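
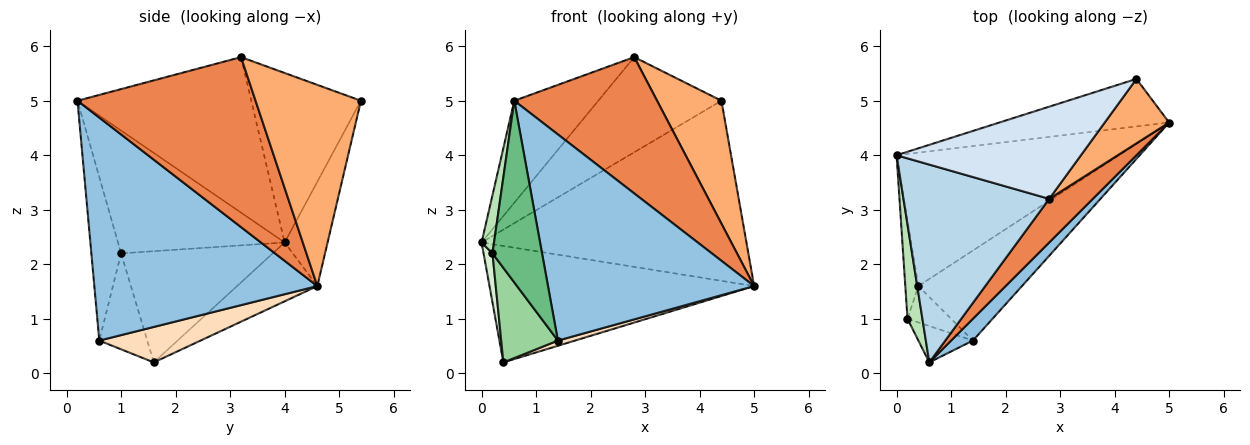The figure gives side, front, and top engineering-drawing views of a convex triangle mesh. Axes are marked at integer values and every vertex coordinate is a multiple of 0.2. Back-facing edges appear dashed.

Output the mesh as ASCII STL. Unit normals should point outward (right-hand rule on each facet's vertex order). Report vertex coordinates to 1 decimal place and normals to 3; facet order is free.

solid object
 facet normal -0.155 0.955 -0.252
  outer loop
   vertex 4.4 5.4 5.0
   vertex 5.0 4.6 1.6
   vertex 0.0 4.0 2.4
  endloop
 endfacet
 facet normal 0.732 -0.677 0.072
  outer loop
   vertex 1.4 0.6 0.6
   vertex 5.0 4.6 1.6
   vertex 0.6 0.2 5.0
  endloop
 endfacet
 facet normal -0.688 0.333 0.645
  outer loop
   vertex 2.8 3.2 5.8
   vertex 0.0 4.0 2.4
   vertex 0.6 0.2 5.0
  endloop
 endfacet
 facet normal -0.539 0.605 0.586
  outer loop
   vertex 2.8 3.2 5.8
   vertex 4.4 5.4 5.0
   vertex 0.0 4.0 2.4
  endloop
 endfacet
 facet normal 0.765 -0.613 0.196
  outer loop
   vertex 2.8 3.2 5.8
   vertex 0.6 0.2 5.0
   vertex 5.0 4.6 1.6
  endloop
 endfacet
 facet normal 0.823 -0.503 0.264
  outer loop
   vertex 2.8 3.2 5.8
   vertex 5.0 4.6 1.6
   vertex 4.4 5.4 5.0
  endloop
 endfacet
 facet normal -0.196 0.645 -0.739
  outer loop
   vertex 0.4 1.6 0.2
   vertex 0.0 4.0 2.4
   vertex 5.0 4.6 1.6
  endloop
 endfacet
 facet normal 0.323 -0.055 -0.945
  outer loop
   vertex 0.4 1.6 0.2
   vertex 5.0 4.6 1.6
   vertex 1.4 0.6 0.6
  endloop
 endfacet
 facet normal -0.507 -0.845 -0.169
  outer loop
   vertex 0.2 1.0 2.2
   vertex 1.4 0.6 0.6
   vertex 0.6 0.2 5.0
  endloop
 endfacet
 facet normal -0.620 -0.732 -0.282
  outer loop
   vertex 0.2 1.0 2.2
   vertex 0.4 1.6 0.2
   vertex 1.4 0.6 0.6
  endloop
 endfacet
 facet normal -0.990 -0.074 0.120
  outer loop
   vertex 0.2 1.0 2.2
   vertex 0.6 0.2 5.0
   vertex 0.0 4.0 2.4
  endloop
 endfacet
 facet normal -0.991 -0.058 -0.117
  outer loop
   vertex 0.2 1.0 2.2
   vertex 0.0 4.0 2.4
   vertex 0.4 1.6 0.2
  endloop
 endfacet
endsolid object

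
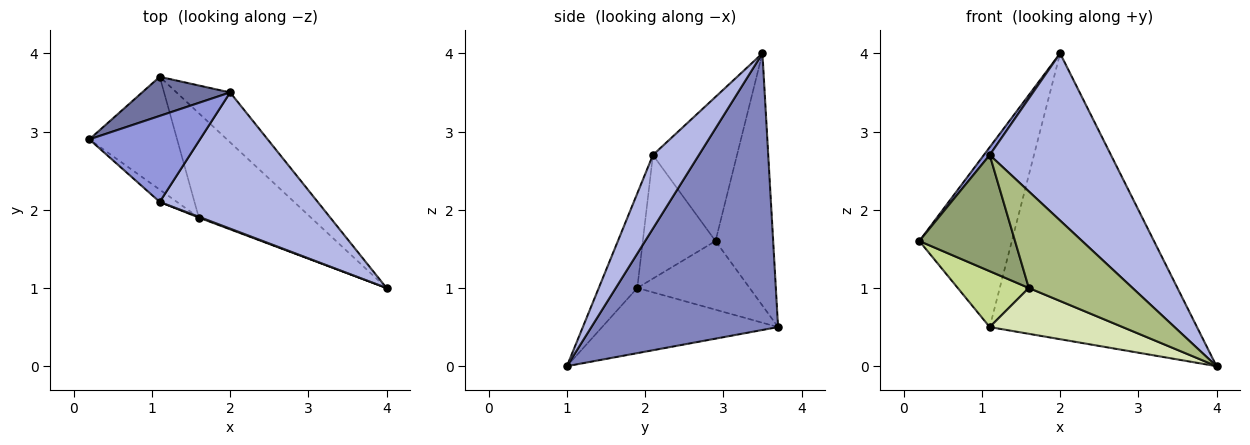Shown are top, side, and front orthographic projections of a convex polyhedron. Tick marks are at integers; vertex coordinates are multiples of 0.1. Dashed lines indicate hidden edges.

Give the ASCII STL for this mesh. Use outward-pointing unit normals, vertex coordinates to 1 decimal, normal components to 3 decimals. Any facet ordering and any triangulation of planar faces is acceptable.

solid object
 facet normal -0.520 0.835 0.181
  outer loop
   vertex 1.1 3.7 0.5
   vertex 0.2 2.9 1.6
   vertex 2.0 3.5 4.0
  endloop
 endfacet
 facet normal 0.664 0.737 -0.129
  outer loop
   vertex 1.1 3.7 0.5
   vertex 2.0 3.5 4.0
   vertex 4.0 1.0 0.0
  endloop
 endfacet
 facet normal -0.792 -0.055 0.608
  outer loop
   vertex 1.1 2.1 2.7
   vertex 2.0 3.5 4.0
   vertex 0.2 2.9 1.6
  endloop
 endfacet
 facet normal 0.282 -0.744 0.606
  outer loop
   vertex 1.1 2.1 2.7
   vertex 4.0 1.0 0.0
   vertex 2.0 3.5 4.0
  endloop
 endfacet
 facet normal -0.603 -0.794 -0.084
  outer loop
   vertex 1.6 1.9 1.0
   vertex 1.1 2.1 2.7
   vertex 0.2 2.9 1.6
  endloop
 endfacet
 facet normal -0.348 -0.937 0.008
  outer loop
   vertex 1.6 1.9 1.0
   vertex 4.0 1.0 0.0
   vertex 1.1 2.1 2.7
  endloop
 endfacet
 facet normal -0.574 -0.363 -0.734
  outer loop
   vertex 1.6 1.9 1.0
   vertex 0.2 2.9 1.6
   vertex 1.1 3.7 0.5
  endloop
 endfacet
 facet normal -0.470 -0.355 -0.808
  outer loop
   vertex 1.6 1.9 1.0
   vertex 1.1 3.7 0.5
   vertex 4.0 1.0 0.0
  endloop
 endfacet
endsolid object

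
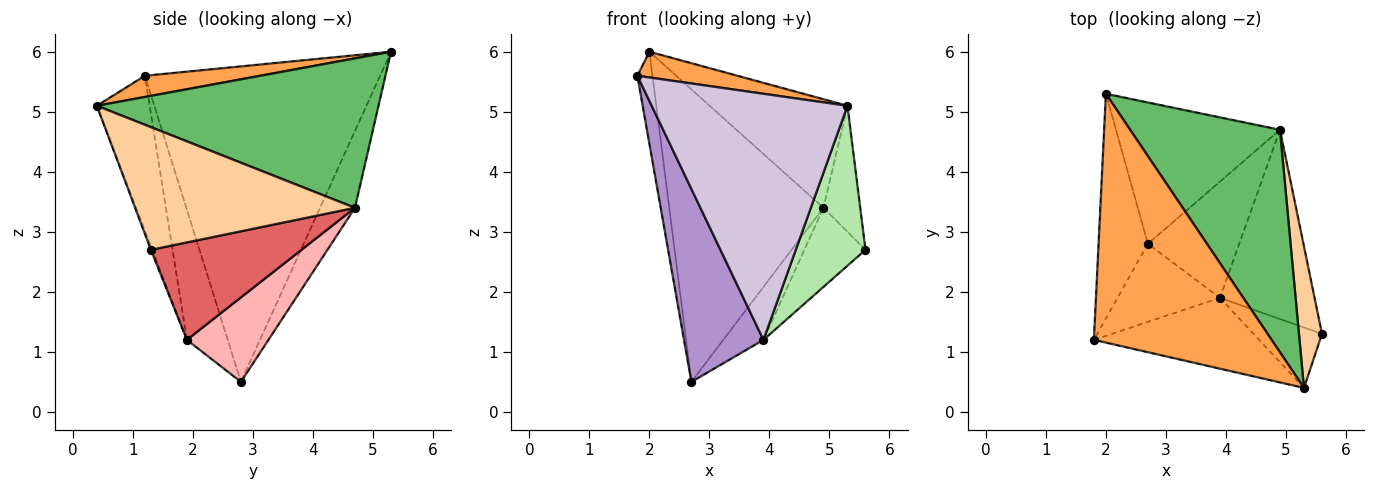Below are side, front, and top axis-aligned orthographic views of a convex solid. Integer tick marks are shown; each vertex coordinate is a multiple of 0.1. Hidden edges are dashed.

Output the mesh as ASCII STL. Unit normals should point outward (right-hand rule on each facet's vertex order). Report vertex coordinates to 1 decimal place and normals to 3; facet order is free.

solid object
 facet normal -0.986 0.063 -0.154
  outer loop
   vertex 2.7 2.8 0.5
   vertex 1.8 1.2 5.6
   vertex 2.0 5.3 6.0
  endloop
 endfacet
 facet normal -0.200 0.882 -0.426
  outer loop
   vertex 4.9 4.7 3.4
   vertex 2.7 2.8 0.5
   vertex 2.0 5.3 6.0
  endloop
 endfacet
 facet normal 0.118 -0.102 0.988
  outer loop
   vertex 5.3 0.4 5.1
   vertex 2.0 5.3 6.0
   vertex 1.8 1.2 5.6
  endloop
 endfacet
 facet normal 0.970 0.162 0.182
  outer loop
   vertex 5.3 0.4 5.1
   vertex 5.6 1.3 2.7
   vertex 4.9 4.7 3.4
  endloop
 endfacet
 facet normal 0.668 0.327 0.669
  outer loop
   vertex 5.3 0.4 5.1
   vertex 4.9 4.7 3.4
   vertex 2.0 5.3 6.0
  endloop
 endfacet
 facet normal -0.019 -0.935 -0.353
  outer loop
   vertex 3.9 1.9 1.2
   vertex 5.6 1.3 2.7
   vertex 5.3 0.4 5.1
  endloop
 endfacet
 facet normal 0.689 0.280 -0.669
  outer loop
   vertex 3.9 1.9 1.2
   vertex 4.9 4.7 3.4
   vertex 5.6 1.3 2.7
  endloop
 endfacet
 facet normal 0.644 0.317 -0.696
  outer loop
   vertex 3.9 1.9 1.2
   vertex 2.7 2.8 0.5
   vertex 4.9 4.7 3.4
  endloop
 endfacet
 facet normal -0.430 -0.837 -0.338
  outer loop
   vertex 3.9 1.9 1.2
   vertex 1.8 1.2 5.6
   vertex 2.7 2.8 0.5
  endloop
 endfacet
 facet normal -0.251 -0.930 -0.268
  outer loop
   vertex 3.9 1.9 1.2
   vertex 5.3 0.4 5.1
   vertex 1.8 1.2 5.6
  endloop
 endfacet
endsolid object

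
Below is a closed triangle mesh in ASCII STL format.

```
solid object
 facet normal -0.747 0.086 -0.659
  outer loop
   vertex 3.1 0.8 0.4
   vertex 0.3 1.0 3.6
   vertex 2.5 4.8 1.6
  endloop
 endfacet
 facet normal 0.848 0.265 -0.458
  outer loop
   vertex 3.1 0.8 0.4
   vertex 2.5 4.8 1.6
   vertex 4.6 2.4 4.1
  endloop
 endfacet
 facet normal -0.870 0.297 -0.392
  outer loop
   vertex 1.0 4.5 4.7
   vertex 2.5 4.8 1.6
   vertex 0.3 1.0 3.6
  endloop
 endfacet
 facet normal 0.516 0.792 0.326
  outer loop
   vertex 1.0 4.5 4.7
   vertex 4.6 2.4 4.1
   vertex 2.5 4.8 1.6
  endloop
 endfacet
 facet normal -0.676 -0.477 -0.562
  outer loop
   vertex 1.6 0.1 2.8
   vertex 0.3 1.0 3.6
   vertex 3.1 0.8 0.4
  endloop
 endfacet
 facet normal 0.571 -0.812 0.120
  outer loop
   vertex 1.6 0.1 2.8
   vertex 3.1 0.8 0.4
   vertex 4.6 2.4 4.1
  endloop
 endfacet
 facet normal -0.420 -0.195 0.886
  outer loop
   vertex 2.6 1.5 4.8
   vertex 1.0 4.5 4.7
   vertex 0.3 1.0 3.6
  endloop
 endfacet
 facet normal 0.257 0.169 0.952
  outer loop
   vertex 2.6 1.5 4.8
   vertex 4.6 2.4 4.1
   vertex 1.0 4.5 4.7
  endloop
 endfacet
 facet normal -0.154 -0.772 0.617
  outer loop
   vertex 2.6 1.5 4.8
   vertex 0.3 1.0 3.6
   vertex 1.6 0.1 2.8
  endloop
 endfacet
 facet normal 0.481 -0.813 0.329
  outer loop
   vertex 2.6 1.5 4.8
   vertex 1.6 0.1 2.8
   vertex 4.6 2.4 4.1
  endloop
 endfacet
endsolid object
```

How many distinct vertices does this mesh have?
7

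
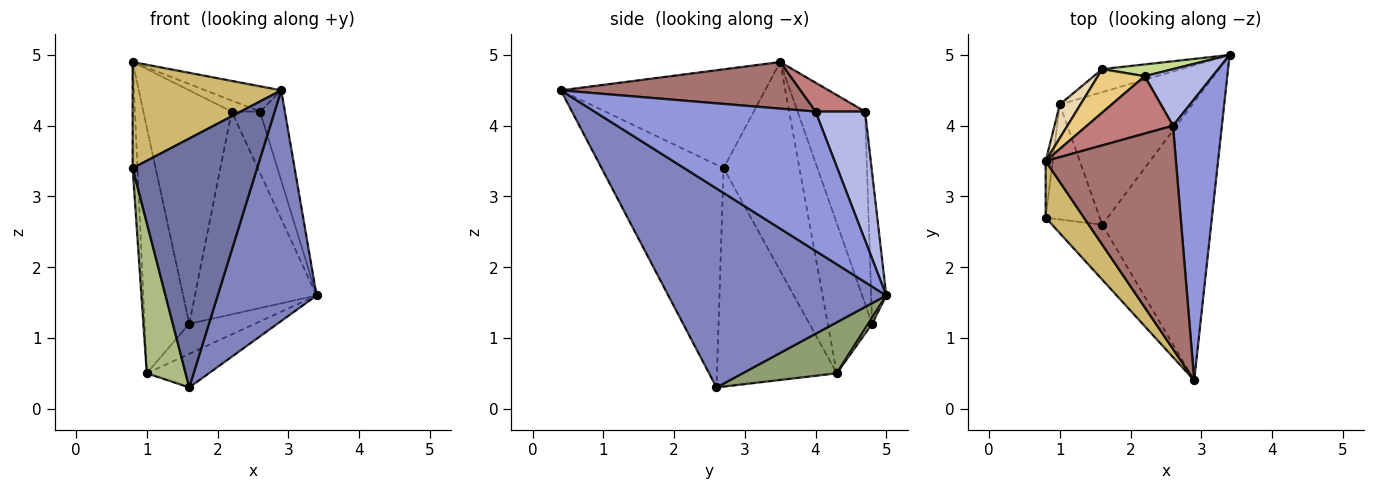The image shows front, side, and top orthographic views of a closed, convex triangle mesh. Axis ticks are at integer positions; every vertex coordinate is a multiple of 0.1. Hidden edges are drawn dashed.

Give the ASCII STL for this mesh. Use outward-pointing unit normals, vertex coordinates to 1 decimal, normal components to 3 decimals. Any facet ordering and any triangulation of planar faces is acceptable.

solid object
 facet normal -0.691 -0.706 -0.156
  outer loop
   vertex 1.6 2.6 0.3
   vertex 2.9 0.4 4.5
   vertex 0.8 2.7 3.4
  endloop
 endfacet
 facet normal 0.815 -0.370 -0.446
  outer loop
   vertex 1.6 2.6 0.3
   vertex 3.4 5.0 1.6
   vertex 2.9 0.4 4.5
  endloop
 endfacet
 facet normal 0.938 0.106 0.329
  outer loop
   vertex 2.6 4.0 4.2
   vertex 2.9 0.4 4.5
   vertex 3.4 5.0 1.6
  endloop
 endfacet
 facet normal 0.789 0.451 0.416
  outer loop
   vertex 2.6 4.0 4.2
   vertex 3.4 5.0 1.6
   vertex 2.2 4.7 4.2
  endloop
 endfacet
 facet normal 0.349 0.230 -0.908
  outer loop
   vertex 1.0 4.3 0.5
   vertex 3.4 5.0 1.6
   vertex 1.6 2.6 0.3
  endloop
 endfacet
 facet normal -0.926 -0.300 -0.229
  outer loop
   vertex 1.0 4.3 0.5
   vertex 1.6 2.6 0.3
   vertex 0.8 2.7 3.4
  endloop
 endfacet
 facet normal -0.123 0.991 0.058
  outer loop
   vertex 1.6 4.8 1.2
   vertex 2.2 4.7 4.2
   vertex 3.4 5.0 1.6
  endloop
 endfacet
 facet normal 0.047 0.793 -0.607
  outer loop
   vertex 1.6 4.8 1.2
   vertex 3.4 5.0 1.6
   vertex 1.0 4.3 0.5
  endloop
 endfacet
 facet normal -0.997 0.063 -0.034
  outer loop
   vertex 0.8 3.5 4.9
   vertex 1.0 4.3 0.5
   vertex 0.8 2.7 3.4
  endloop
 endfacet
 facet normal -0.772 -0.561 0.299
  outer loop
   vertex 0.8 3.5 4.9
   vertex 0.8 2.7 3.4
   vertex 2.9 0.4 4.5
  endloop
 endfacet
 facet normal -0.601 0.786 0.146
  outer loop
   vertex 0.8 3.5 4.9
   vertex 2.2 4.7 4.2
   vertex 1.6 4.8 1.2
  endloop
 endfacet
 facet normal -0.701 0.706 0.097
  outer loop
   vertex 0.8 3.5 4.9
   vertex 1.6 4.8 1.2
   vertex 1.0 4.3 0.5
  endloop
 endfacet
 facet normal 0.335 0.106 0.936
  outer loop
   vertex 0.8 3.5 4.9
   vertex 2.9 0.4 4.5
   vertex 2.6 4.0 4.2
  endloop
 endfacet
 facet normal 0.313 0.179 0.933
  outer loop
   vertex 0.8 3.5 4.9
   vertex 2.6 4.0 4.2
   vertex 2.2 4.7 4.2
  endloop
 endfacet
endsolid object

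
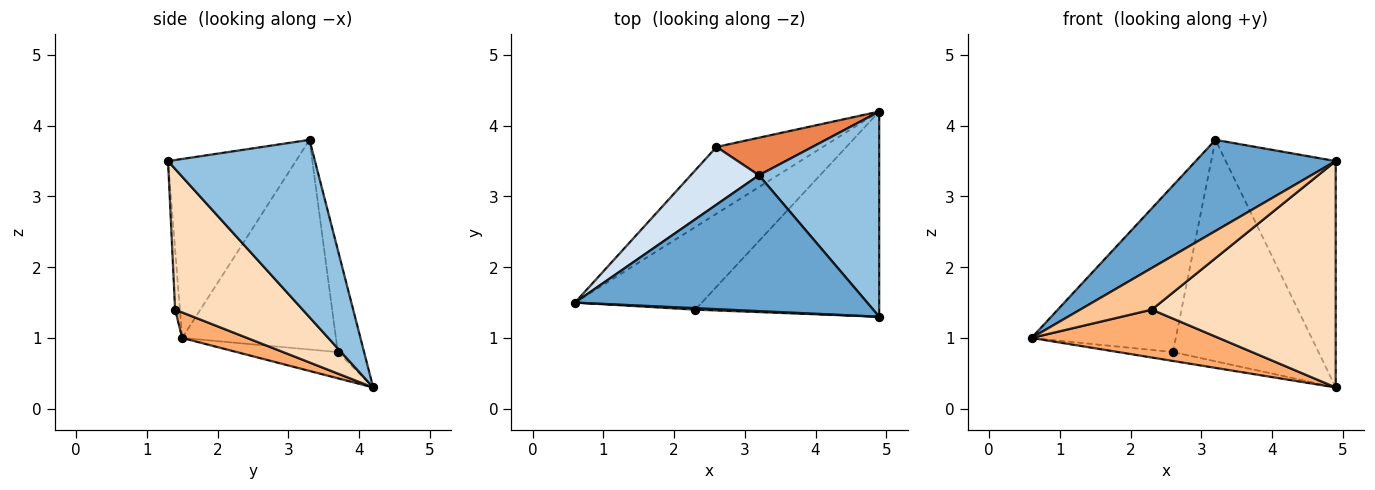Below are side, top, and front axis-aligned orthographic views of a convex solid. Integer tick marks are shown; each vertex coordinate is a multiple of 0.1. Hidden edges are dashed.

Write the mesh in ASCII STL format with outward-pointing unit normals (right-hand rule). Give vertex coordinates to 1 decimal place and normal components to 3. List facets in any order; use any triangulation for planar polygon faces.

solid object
 facet normal -0.453 -0.496 0.740
  outer loop
   vertex 3.2 3.3 3.8
   vertex 0.6 1.5 1.0
   vertex 4.9 1.3 3.5
  endloop
 endfacet
 facet normal 0.704 0.527 0.477
  outer loop
   vertex 3.2 3.3 3.8
   vertex 4.9 1.3 3.5
   vertex 4.9 4.2 0.3
  endloop
 endfacet
 facet normal -0.237 0.128 -0.963
  outer loop
   vertex 2.6 3.7 0.8
   vertex 4.9 4.2 0.3
   vertex 0.6 1.5 1.0
  endloop
 endfacet
 facet normal -0.709 0.666 0.231
  outer loop
   vertex 2.6 3.7 0.8
   vertex 0.6 1.5 1.0
   vertex 3.2 3.3 3.8
  endloop
 endfacet
 facet normal -0.175 0.971 0.164
  outer loop
   vertex 2.6 3.7 0.8
   vertex 3.2 3.3 3.8
   vertex 4.9 4.2 0.3
  endloop
 endfacet
 facet normal 0.171 -0.494 -0.852
  outer loop
   vertex 2.3 1.4 1.4
   vertex 0.6 1.5 1.0
   vertex 4.9 4.2 0.3
  endloop
 endfacet
 facet normal -0.067 -0.997 0.035
  outer loop
   vertex 2.3 1.4 1.4
   vertex 4.9 1.3 3.5
   vertex 0.6 1.5 1.0
  endloop
 endfacet
 facet normal 0.457 -0.659 -0.597
  outer loop
   vertex 2.3 1.4 1.4
   vertex 4.9 4.2 0.3
   vertex 4.9 1.3 3.5
  endloop
 endfacet
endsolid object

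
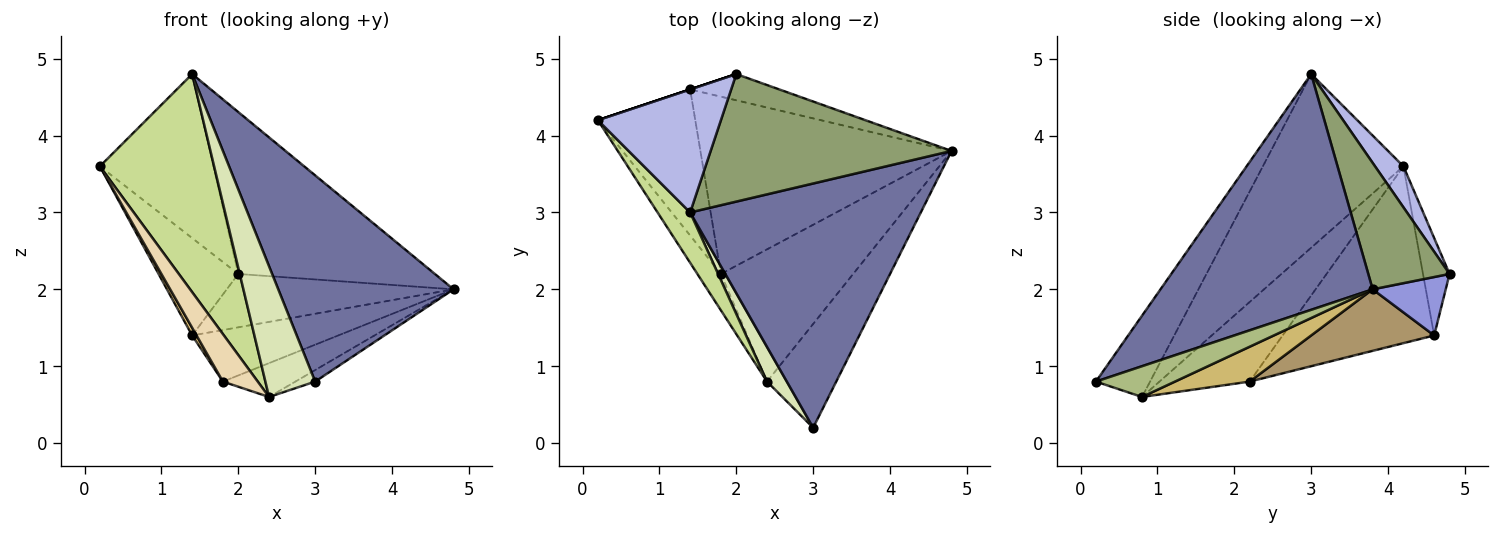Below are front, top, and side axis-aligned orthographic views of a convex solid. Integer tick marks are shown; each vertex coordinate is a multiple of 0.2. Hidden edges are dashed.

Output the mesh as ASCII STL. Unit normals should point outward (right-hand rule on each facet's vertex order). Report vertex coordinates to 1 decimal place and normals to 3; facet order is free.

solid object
 facet normal 0.616 -0.508 0.602
  outer loop
   vertex 1.4 3.0 4.8
   vertex 3.0 0.2 0.8
   vertex 4.8 3.8 2.0
  endloop
 endfacet
 facet normal -0.316 0.949 0.000
  outer loop
   vertex 2.0 4.8 2.2
   vertex 1.4 4.6 1.4
   vertex 0.2 4.2 3.6
  endloop
 endfacet
 facet normal 0.278 0.862 -0.424
  outer loop
   vertex 2.0 4.8 2.2
   vertex 4.8 3.8 2.0
   vertex 1.4 4.6 1.4
  endloop
 endfacet
 facet normal 0.196 0.784 0.588
  outer loop
   vertex 2.0 4.8 2.2
   vertex 0.2 4.2 3.6
   vertex 1.4 3.0 4.8
  endloop
 endfacet
 facet normal 0.309 0.747 0.589
  outer loop
   vertex 2.0 4.8 2.2
   vertex 1.4 3.0 4.8
   vertex 4.8 3.8 2.0
  endloop
 endfacet
 facet normal 0.404 0.101 -0.909
  outer loop
   vertex 2.4 0.8 0.6
   vertex 4.8 3.8 2.0
   vertex 3.0 0.2 0.8
  endloop
 endfacet
 facet normal -0.768 -0.624 0.144
  outer loop
   vertex 2.4 0.8 0.6
   vertex 1.4 3.0 4.8
   vertex 0.2 4.2 3.6
  endloop
 endfacet
 facet normal -0.725 -0.666 0.176
  outer loop
   vertex 2.4 0.8 0.6
   vertex 3.0 0.2 0.8
   vertex 1.4 3.0 4.8
  endloop
 endfacet
 facet normal 0.229 0.272 -0.935
  outer loop
   vertex 1.8 2.2 0.8
   vertex 1.4 4.6 1.4
   vertex 4.8 3.8 2.0
  endloop
 endfacet
 facet normal 0.247 0.240 -0.939
  outer loop
   vertex 1.8 2.2 0.8
   vertex 4.8 3.8 2.0
   vertex 2.4 0.8 0.6
  endloop
 endfacet
 facet normal -0.876 -0.025 -0.482
  outer loop
   vertex 1.8 2.2 0.8
   vertex 0.2 4.2 3.6
   vertex 1.4 4.6 1.4
  endloop
 endfacet
 facet normal -0.899 -0.347 -0.266
  outer loop
   vertex 1.8 2.2 0.8
   vertex 2.4 0.8 0.6
   vertex 0.2 4.2 3.6
  endloop
 endfacet
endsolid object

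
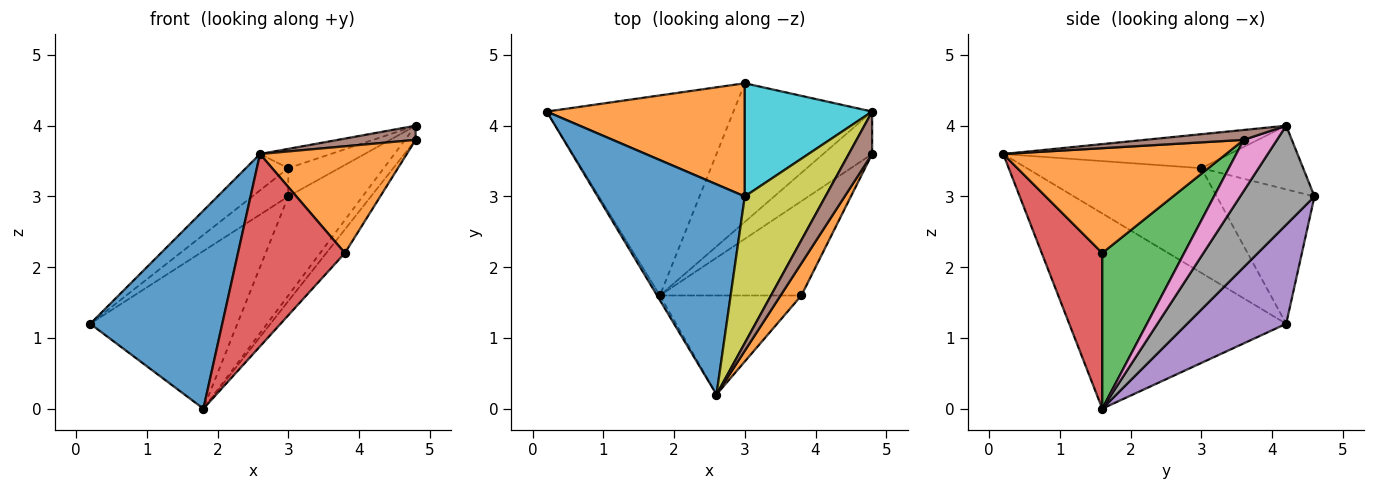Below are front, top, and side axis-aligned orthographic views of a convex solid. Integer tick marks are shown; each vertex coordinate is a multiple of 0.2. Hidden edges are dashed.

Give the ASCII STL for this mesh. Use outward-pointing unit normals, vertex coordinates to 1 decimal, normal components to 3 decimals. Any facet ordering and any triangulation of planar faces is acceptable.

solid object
 facet normal -0.854 -0.520 -0.012
  outer loop
   vertex 1.8 1.6 0.0
   vertex 2.6 0.2 3.6
   vertex 0.2 4.2 1.2
  endloop
 endfacet
 facet normal 0.824 -0.543 0.163
  outer loop
   vertex 3.8 1.6 2.2
   vertex 4.8 3.6 3.8
   vertex 2.6 0.2 3.6
  endloop
 endfacet
 facet normal 0.730 0.166 -0.663
  outer loop
   vertex 3.8 1.6 2.2
   vertex 1.8 1.6 0.0
   vertex 4.8 3.6 3.8
  endloop
 endfacet
 facet normal 0.450 -0.794 -0.409
  outer loop
   vertex 3.8 1.6 2.2
   vertex 2.6 0.2 3.6
   vertex 1.8 1.6 0.0
  endloop
 endfacet
 facet normal 0.385 0.571 -0.725
  outer loop
   vertex 3.0 4.6 3.0
   vertex 1.8 1.6 0.0
   vertex 0.2 4.2 1.2
  endloop
 endfacet
 facet normal 0.373 -0.293 0.880
  outer loop
   vertex 4.8 4.2 4.0
   vertex 2.6 0.2 3.6
   vertex 4.8 3.6 3.8
  endloop
 endfacet
 facet normal 0.704 0.225 -0.674
  outer loop
   vertex 4.8 4.2 4.0
   vertex 4.8 3.6 3.8
   vertex 1.8 1.6 0.0
  endloop
 endfacet
 facet normal 0.503 0.503 -0.704
  outer loop
   vertex 4.8 4.2 4.0
   vertex 1.8 1.6 0.0
   vertex 3.0 4.6 3.0
  endloop
 endfacet
 facet normal -0.385 0.120 0.915
  outer loop
   vertex 3.0 3.0 3.4
   vertex 2.6 0.2 3.6
   vertex 4.8 4.2 4.0
  endloop
 endfacet
 facet normal -0.436 0.218 0.873
  outer loop
   vertex 3.0 3.0 3.4
   vertex 4.8 4.2 4.0
   vertex 3.0 4.6 3.0
  endloop
 endfacet
 facet normal -0.574 0.140 0.807
  outer loop
   vertex 3.0 3.0 3.4
   vertex 0.2 4.2 1.2
   vertex 2.6 0.2 3.6
  endloop
 endfacet
 facet normal -0.550 0.203 0.810
  outer loop
   vertex 3.0 3.0 3.4
   vertex 3.0 4.6 3.0
   vertex 0.2 4.2 1.2
  endloop
 endfacet
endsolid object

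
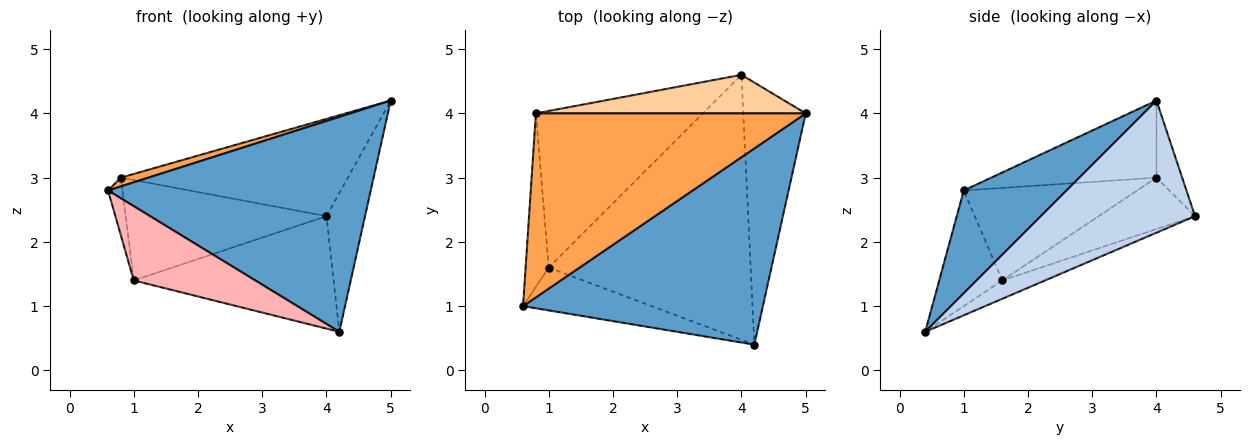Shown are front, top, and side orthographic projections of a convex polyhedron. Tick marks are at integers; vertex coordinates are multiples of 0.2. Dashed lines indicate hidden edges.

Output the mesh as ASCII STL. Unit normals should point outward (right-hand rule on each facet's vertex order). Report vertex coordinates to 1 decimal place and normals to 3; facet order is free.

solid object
 facet normal 0.278 -0.709 0.648
  outer loop
   vertex 4.2 0.4 0.6
   vertex 5.0 4.0 4.2
   vertex 0.6 1.0 2.8
  endloop
 endfacet
 facet normal 0.882 0.220 -0.416
  outer loop
   vertex 4.0 4.6 2.4
   vertex 5.0 4.0 4.2
   vertex 4.2 0.4 0.6
  endloop
 endfacet
 facet normal -0.274 -0.046 0.961
  outer loop
   vertex 0.8 4.0 3.0
   vertex 0.6 1.0 2.8
   vertex 5.0 4.0 4.2
  endloop
 endfacet
 facet normal -0.105 0.925 0.366
  outer loop
   vertex 0.8 4.0 3.0
   vertex 5.0 4.0 4.2
   vertex 4.0 4.6 2.4
  endloop
 endfacet
 facet normal -0.251 0.522 -0.815
  outer loop
   vertex 1.0 1.6 1.4
   vertex 0.8 4.0 3.0
   vertex 4.0 4.6 2.4
  endloop
 endfacet
 facet normal -0.083 0.389 -0.917
  outer loop
   vertex 1.0 1.6 1.4
   vertex 4.0 4.6 2.4
   vertex 4.2 0.4 0.6
  endloop
 endfacet
 facet normal -0.967 0.081 -0.242
  outer loop
   vertex 1.0 1.6 1.4
   vertex 0.6 1.0 2.8
   vertex 0.8 4.0 3.0
  endloop
 endfacet
 facet normal -0.410 -0.790 -0.456
  outer loop
   vertex 1.0 1.6 1.4
   vertex 4.2 0.4 0.6
   vertex 0.6 1.0 2.8
  endloop
 endfacet
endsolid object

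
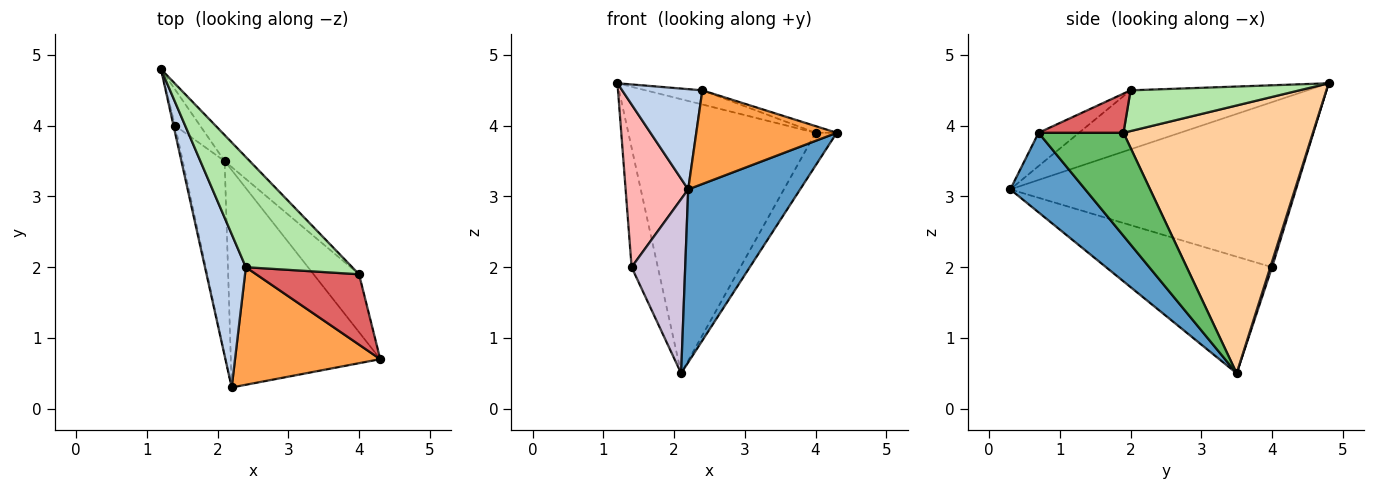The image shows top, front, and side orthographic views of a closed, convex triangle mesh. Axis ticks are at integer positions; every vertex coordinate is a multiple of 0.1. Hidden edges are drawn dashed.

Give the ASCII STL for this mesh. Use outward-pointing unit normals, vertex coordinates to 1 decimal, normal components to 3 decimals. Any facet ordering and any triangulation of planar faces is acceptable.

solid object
 facet normal 0.385 -0.575 -0.722
  outer loop
   vertex 2.1 3.5 0.5
   vertex 4.3 0.7 3.9
   vertex 2.2 0.3 3.1
  endloop
 endfacet
 facet normal -0.770 -0.349 0.534
  outer loop
   vertex 2.4 2.0 4.5
   vertex 1.2 4.8 4.6
   vertex 2.2 0.3 3.1
  endloop
 endfacet
 facet normal -0.176 -0.613 0.770
  outer loop
   vertex 2.4 2.0 4.5
   vertex 2.2 0.3 3.1
   vertex 4.3 0.7 3.9
  endloop
 endfacet
 facet normal 0.710 0.701 -0.067
  outer loop
   vertex 4.0 1.9 3.9
   vertex 2.1 3.5 0.5
   vertex 1.2 4.8 4.6
  endloop
 endfacet
 facet normal 0.892 0.223 -0.393
  outer loop
   vertex 4.0 1.9 3.9
   vertex 4.3 0.7 3.9
   vertex 2.1 3.5 0.5
  endloop
 endfacet
 facet normal 0.355 0.119 0.927
  outer loop
   vertex 4.0 1.9 3.9
   vertex 1.2 4.8 4.6
   vertex 2.4 2.0 4.5
  endloop
 endfacet
 facet normal 0.355 0.089 0.931
  outer loop
   vertex 4.0 1.9 3.9
   vertex 2.4 2.0 4.5
   vertex 4.3 0.7 3.9
  endloop
 endfacet
 facet normal -0.977 -0.214 -0.009
  outer loop
   vertex 1.4 4.0 2.0
   vertex 2.2 0.3 3.1
   vertex 1.2 4.8 4.6
  endloop
 endfacet
 facet normal 0.063 0.955 -0.289
  outer loop
   vertex 1.4 4.0 2.0
   vertex 1.2 4.8 4.6
   vertex 2.1 3.5 0.5
  endloop
 endfacet
 facet normal -0.901 -0.291 -0.323
  outer loop
   vertex 1.4 4.0 2.0
   vertex 2.1 3.5 0.5
   vertex 2.2 0.3 3.1
  endloop
 endfacet
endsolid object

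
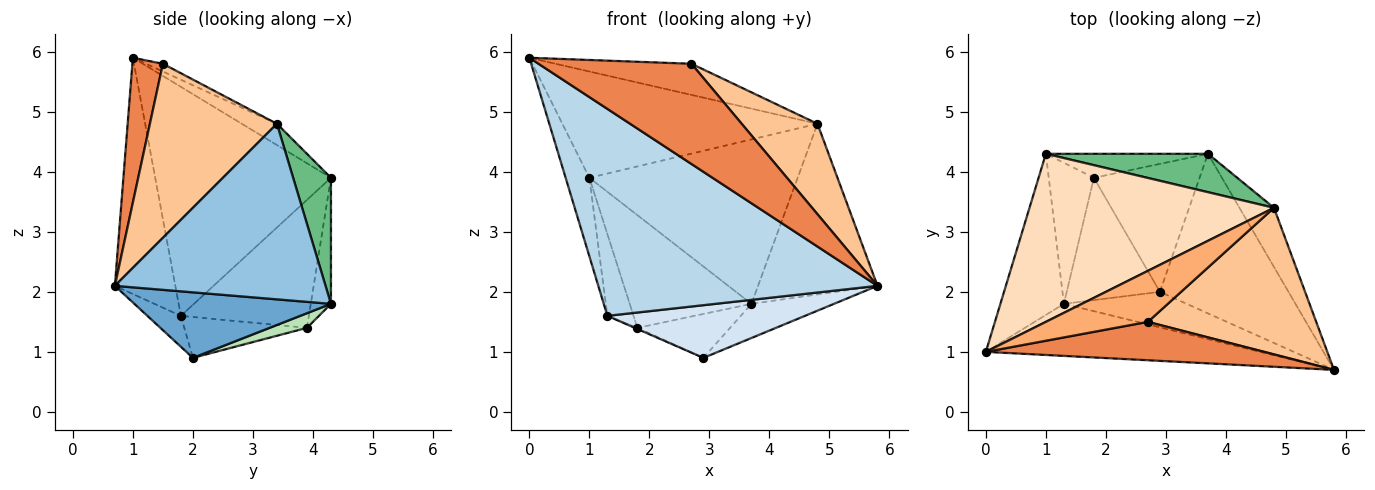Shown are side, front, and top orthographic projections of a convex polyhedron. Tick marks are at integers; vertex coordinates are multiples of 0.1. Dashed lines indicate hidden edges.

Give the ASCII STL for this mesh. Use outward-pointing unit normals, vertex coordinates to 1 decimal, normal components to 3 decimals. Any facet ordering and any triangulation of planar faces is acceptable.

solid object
 facet normal 0.446 0.187 -0.875
  outer loop
   vertex 2.9 2.0 0.9
   vertex 3.7 4.3 1.8
   vertex 5.8 0.7 2.1
  endloop
 endfacet
 facet normal 0.857 0.486 -0.169
  outer loop
   vertex 4.8 3.4 4.8
   vertex 5.8 0.7 2.1
   vertex 3.7 4.3 1.8
  endloop
 endfacet
 facet normal -0.205 -0.949 -0.239
  outer loop
   vertex 1.3 1.8 1.6
   vertex 5.8 0.7 2.1
   vertex 0.0 1.0 5.9
  endloop
 endfacet
 facet normal -0.139 -0.821 -0.553
  outer loop
   vertex 1.3 1.8 1.6
   vertex 2.9 2.0 0.9
   vertex 5.8 0.7 2.1
  endloop
 endfacet
 facet normal 0.183 -0.918 0.352
  outer loop
   vertex 2.7 1.5 5.8
   vertex 0.0 1.0 5.9
   vertex 5.8 0.7 2.1
  endloop
 endfacet
 facet normal -0.065 0.520 0.852
  outer loop
   vertex 2.7 1.5 5.8
   vertex 4.8 3.4 4.8
   vertex 0.0 1.0 5.9
  endloop
 endfacet
 facet normal 0.661 -0.394 0.639
  outer loop
   vertex 2.7 1.5 5.8
   vertex 5.8 0.7 2.1
   vertex 4.8 3.4 4.8
  endloop
 endfacet
 facet normal -0.073 0.533 0.843
  outer loop
   vertex 1.0 4.3 3.9
   vertex 0.0 1.0 5.9
   vertex 4.8 3.4 4.8
  endloop
 endfacet
 facet normal 0.174 0.959 0.224
  outer loop
   vertex 1.0 4.3 3.9
   vertex 4.8 3.4 4.8
   vertex 3.7 4.3 1.8
  endloop
 endfacet
 facet normal -0.956 0.129 -0.265
  outer loop
   vertex 1.0 4.3 3.9
   vertex 1.3 1.8 1.6
   vertex 0.0 1.0 5.9
  endloop
 endfacet
 facet normal 0.130 0.322 -0.938
  outer loop
   vertex 1.8 3.9 1.4
   vertex 3.7 4.3 1.8
   vertex 2.9 2.0 0.9
  endloop
 endfacet
 facet normal -0.402 0.008 -0.916
  outer loop
   vertex 1.8 3.9 1.4
   vertex 2.9 2.0 0.9
   vertex 1.3 1.8 1.6
  endloop
 endfacet
 facet normal -0.160 0.965 -0.206
  outer loop
   vertex 1.8 3.9 1.4
   vertex 1.0 4.3 3.9
   vertex 3.7 4.3 1.8
  endloop
 endfacet
 facet normal -0.926 0.189 -0.327
  outer loop
   vertex 1.8 3.9 1.4
   vertex 1.3 1.8 1.6
   vertex 1.0 4.3 3.9
  endloop
 endfacet
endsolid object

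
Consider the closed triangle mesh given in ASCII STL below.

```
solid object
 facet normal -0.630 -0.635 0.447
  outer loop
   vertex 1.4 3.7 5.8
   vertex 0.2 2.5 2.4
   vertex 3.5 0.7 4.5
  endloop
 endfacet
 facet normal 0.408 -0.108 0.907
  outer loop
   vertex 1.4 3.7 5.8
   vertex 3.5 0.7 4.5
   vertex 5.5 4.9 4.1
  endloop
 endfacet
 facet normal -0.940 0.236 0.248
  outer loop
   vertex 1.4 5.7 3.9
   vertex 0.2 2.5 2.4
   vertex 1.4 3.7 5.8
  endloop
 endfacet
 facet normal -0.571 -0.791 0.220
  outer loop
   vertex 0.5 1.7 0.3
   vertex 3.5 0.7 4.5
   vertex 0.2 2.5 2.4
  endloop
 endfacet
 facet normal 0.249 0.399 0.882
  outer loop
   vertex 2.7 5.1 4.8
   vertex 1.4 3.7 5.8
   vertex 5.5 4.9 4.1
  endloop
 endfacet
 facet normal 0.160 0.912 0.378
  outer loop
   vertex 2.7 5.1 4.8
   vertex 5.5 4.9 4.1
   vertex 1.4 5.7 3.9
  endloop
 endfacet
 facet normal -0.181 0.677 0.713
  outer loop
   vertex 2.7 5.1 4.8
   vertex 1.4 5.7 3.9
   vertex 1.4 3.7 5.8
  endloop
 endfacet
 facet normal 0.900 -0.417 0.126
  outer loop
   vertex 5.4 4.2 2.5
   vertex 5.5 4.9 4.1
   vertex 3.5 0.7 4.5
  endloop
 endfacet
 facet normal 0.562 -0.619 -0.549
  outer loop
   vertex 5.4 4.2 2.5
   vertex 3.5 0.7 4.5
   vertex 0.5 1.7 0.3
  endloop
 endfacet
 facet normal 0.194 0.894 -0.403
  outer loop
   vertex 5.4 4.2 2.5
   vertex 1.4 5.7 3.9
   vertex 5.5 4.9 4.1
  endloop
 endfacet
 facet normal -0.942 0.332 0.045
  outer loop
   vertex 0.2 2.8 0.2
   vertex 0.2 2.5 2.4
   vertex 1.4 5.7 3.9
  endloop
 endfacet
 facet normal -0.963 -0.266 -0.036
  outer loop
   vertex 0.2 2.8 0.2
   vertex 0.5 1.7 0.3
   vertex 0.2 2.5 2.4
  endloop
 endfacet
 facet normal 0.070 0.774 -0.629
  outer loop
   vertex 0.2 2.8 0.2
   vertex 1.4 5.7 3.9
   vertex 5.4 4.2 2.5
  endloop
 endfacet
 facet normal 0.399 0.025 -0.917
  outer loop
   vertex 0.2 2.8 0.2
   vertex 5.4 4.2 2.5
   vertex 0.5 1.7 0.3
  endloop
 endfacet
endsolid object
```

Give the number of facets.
14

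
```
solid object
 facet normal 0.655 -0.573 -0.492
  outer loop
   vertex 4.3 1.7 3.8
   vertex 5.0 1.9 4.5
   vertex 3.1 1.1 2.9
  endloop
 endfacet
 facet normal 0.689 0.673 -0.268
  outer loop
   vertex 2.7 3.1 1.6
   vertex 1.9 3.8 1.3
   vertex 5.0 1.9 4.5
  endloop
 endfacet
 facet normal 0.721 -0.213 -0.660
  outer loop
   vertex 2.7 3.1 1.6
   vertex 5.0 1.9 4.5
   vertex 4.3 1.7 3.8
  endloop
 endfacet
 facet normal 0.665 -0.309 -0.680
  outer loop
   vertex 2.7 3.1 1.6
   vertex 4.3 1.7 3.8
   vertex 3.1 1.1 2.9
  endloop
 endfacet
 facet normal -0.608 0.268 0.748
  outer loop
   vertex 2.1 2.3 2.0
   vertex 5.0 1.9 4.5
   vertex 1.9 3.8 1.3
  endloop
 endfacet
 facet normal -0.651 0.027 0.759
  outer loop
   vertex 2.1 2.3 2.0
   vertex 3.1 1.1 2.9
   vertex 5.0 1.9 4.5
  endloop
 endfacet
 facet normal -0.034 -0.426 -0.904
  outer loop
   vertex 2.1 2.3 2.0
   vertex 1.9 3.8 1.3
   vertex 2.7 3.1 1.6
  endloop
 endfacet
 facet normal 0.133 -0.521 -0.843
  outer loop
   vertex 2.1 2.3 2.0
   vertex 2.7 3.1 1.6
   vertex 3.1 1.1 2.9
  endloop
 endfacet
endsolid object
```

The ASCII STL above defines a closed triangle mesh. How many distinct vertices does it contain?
6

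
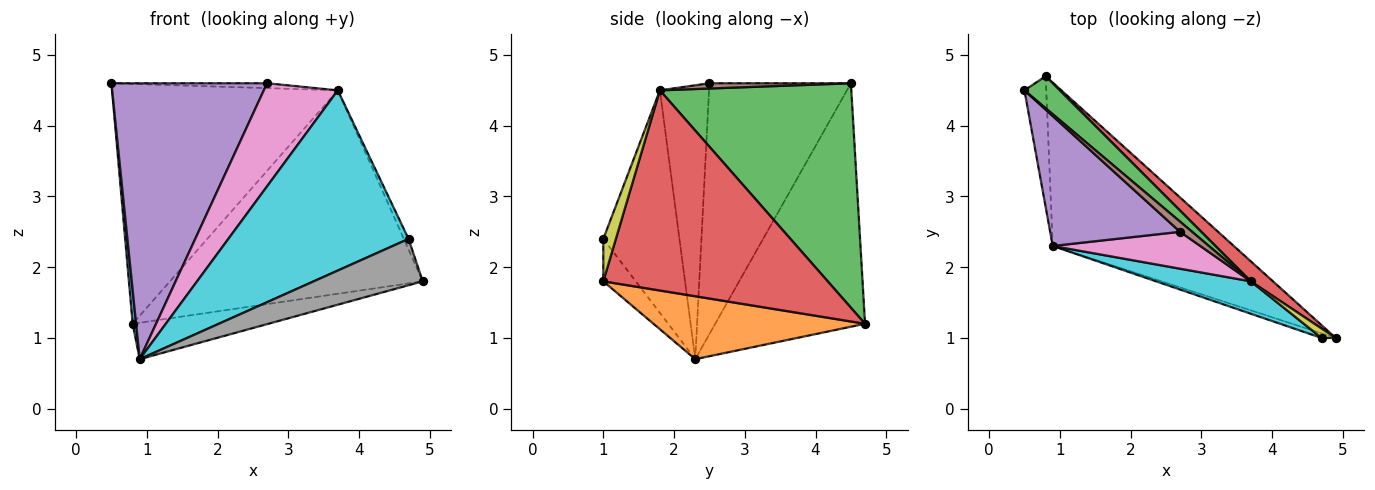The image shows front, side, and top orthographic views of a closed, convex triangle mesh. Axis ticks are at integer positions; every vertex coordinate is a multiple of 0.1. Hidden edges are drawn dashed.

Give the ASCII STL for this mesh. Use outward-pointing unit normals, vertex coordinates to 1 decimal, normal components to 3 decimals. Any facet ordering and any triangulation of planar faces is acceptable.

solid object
 facet normal -0.996 -0.023 -0.089
  outer loop
   vertex 0.8 4.7 1.2
   vertex 0.9 2.3 0.7
   vertex 0.5 4.5 4.6
  endloop
 endfacet
 facet normal 0.321 0.206 -0.924
  outer loop
   vertex 0.8 4.7 1.2
   vertex 4.9 1.0 1.8
   vertex 0.9 2.3 0.7
  endloop
 endfacet
 facet normal 0.643 0.759 0.101
  outer loop
   vertex 3.7 1.8 4.5
   vertex 0.8 4.7 1.2
   vertex 0.5 4.5 4.6
  endloop
 endfacet
 facet normal 0.662 0.746 0.073
  outer loop
   vertex 3.7 1.8 4.5
   vertex 4.9 1.0 1.8
   vertex 0.8 4.7 1.2
  endloop
 endfacet
 facet normal -0.635 -0.699 0.329
  outer loop
   vertex 2.7 2.5 4.6
   vertex 0.5 4.5 4.6
   vertex 0.9 2.3 0.7
  endloop
 endfacet
 facet normal 0.365 0.402 0.840
  outer loop
   vertex 2.7 2.5 4.6
   vertex 3.7 1.8 4.5
   vertex 0.5 4.5 4.6
  endloop
 endfacet
 facet normal -0.530 -0.798 0.286
  outer loop
   vertex 2.7 2.5 4.6
   vertex 0.9 2.3 0.7
   vertex 3.7 1.8 4.5
  endloop
 endfacet
 facet normal -0.284 -0.954 -0.095
  outer loop
   vertex 4.7 1.0 2.4
   vertex 0.9 2.3 0.7
   vertex 4.9 1.0 1.8
  endloop
 endfacet
 facet normal 0.894 0.335 0.298
  outer loop
   vertex 4.7 1.0 2.4
   vertex 4.9 1.0 1.8
   vertex 3.7 1.8 4.5
  endloop
 endfacet
 facet normal -0.384 -0.909 0.163
  outer loop
   vertex 4.7 1.0 2.4
   vertex 3.7 1.8 4.5
   vertex 0.9 2.3 0.7
  endloop
 endfacet
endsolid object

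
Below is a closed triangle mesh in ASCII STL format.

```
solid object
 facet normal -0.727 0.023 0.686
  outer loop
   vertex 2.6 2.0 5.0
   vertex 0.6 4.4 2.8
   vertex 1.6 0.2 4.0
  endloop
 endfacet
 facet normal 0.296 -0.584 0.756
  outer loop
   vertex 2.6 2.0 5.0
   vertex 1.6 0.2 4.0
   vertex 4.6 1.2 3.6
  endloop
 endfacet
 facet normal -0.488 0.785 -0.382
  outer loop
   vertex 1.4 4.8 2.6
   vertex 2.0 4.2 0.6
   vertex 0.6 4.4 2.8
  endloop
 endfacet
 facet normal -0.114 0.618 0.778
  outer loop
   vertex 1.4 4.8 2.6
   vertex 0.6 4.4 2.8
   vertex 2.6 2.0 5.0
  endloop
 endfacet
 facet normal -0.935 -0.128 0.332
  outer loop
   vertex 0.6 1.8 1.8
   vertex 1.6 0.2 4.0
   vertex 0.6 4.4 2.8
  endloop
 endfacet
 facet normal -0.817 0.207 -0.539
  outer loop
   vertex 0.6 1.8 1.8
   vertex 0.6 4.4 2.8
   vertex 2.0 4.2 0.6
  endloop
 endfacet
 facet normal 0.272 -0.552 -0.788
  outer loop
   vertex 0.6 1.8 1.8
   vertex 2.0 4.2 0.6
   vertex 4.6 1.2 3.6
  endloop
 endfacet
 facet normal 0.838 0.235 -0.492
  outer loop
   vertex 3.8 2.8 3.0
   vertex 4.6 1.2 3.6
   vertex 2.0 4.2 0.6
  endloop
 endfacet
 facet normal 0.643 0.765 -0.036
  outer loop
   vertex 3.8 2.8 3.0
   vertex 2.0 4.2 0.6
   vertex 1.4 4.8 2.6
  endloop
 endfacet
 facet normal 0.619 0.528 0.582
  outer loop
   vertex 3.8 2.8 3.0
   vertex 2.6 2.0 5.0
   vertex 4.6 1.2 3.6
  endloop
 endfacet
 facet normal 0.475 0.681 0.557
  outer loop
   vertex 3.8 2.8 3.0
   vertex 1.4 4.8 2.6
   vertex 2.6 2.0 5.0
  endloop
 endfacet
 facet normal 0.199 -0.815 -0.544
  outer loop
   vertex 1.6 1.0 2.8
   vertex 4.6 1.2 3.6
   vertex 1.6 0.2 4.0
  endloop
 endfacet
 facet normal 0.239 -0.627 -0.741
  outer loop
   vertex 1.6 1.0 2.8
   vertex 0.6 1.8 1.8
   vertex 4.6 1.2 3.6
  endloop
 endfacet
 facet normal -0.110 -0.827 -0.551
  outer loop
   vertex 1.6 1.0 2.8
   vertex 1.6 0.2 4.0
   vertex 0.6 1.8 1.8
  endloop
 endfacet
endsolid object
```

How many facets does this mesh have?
14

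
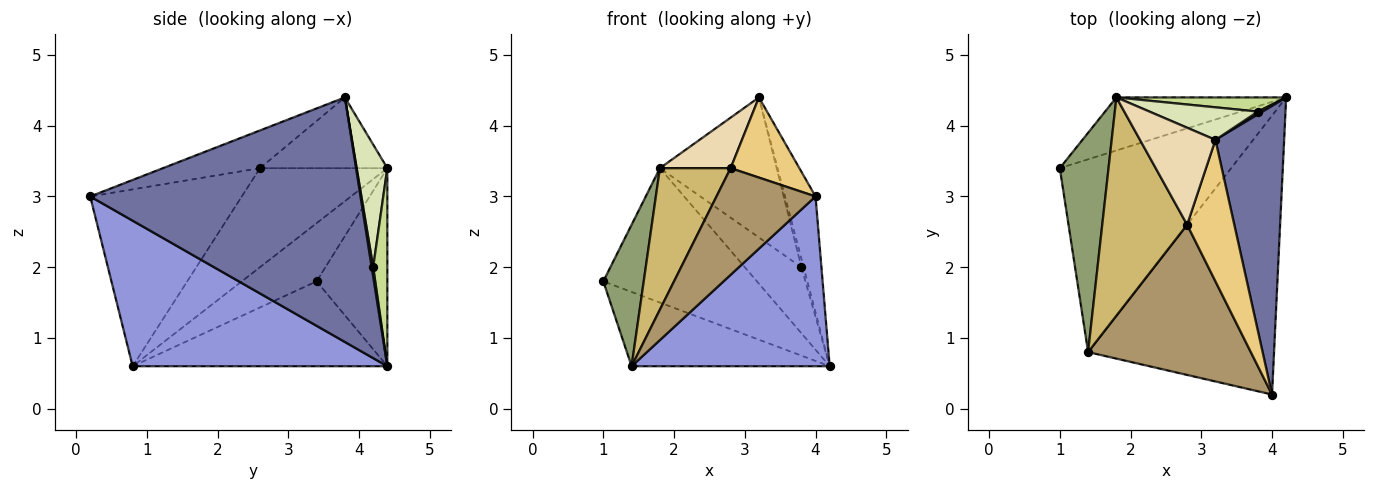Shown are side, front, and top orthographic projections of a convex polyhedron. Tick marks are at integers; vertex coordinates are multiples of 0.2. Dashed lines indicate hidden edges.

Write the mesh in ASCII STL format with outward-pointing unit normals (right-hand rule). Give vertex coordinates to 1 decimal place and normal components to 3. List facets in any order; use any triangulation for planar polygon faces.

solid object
 facet normal 0.957 0.108 0.269
  outer loop
   vertex 3.2 3.8 4.4
   vertex 4.0 0.2 3.0
   vertex 4.2 4.4 0.6
  endloop
 endfacet
 facet normal -0.420 0.326 -0.847
  outer loop
   vertex 1.4 0.8 0.6
   vertex 1.0 3.4 1.8
   vertex 4.2 4.4 0.6
  endloop
 endfacet
 facet normal 0.556 -0.432 -0.710
  outer loop
   vertex 1.4 0.8 0.6
   vertex 4.2 4.4 0.6
   vertex 4.0 0.2 3.0
  endloop
 endfacet
 facet normal -0.394 0.855 -0.338
  outer loop
   vertex 1.8 4.4 3.4
   vertex 4.2 4.4 0.6
   vertex 1.0 3.4 1.8
  endloop
 endfacet
 facet normal -0.708 -0.383 0.593
  outer loop
   vertex 1.8 4.4 3.4
   vertex 1.0 3.4 1.8
   vertex 1.4 0.8 0.6
  endloop
 endfacet
 facet normal 0.535 0.802 0.267
  outer loop
   vertex 3.8 4.2 2.0
   vertex 3.2 3.8 4.4
   vertex 4.2 4.4 0.6
  endloop
 endfacet
 facet normal 0.237 0.950 0.204
  outer loop
   vertex 3.8 4.2 2.0
   vertex 4.2 4.4 0.6
   vertex 1.8 4.4 3.4
  endloop
 endfacet
 facet normal 0.248 0.944 0.219
  outer loop
   vertex 3.8 4.2 2.0
   vertex 1.8 4.4 3.4
   vertex 3.2 3.8 4.4
  endloop
 endfacet
 facet normal -0.663 -0.433 0.610
  outer loop
   vertex 2.8 2.6 3.4
   vertex 1.4 0.8 0.6
   vertex 4.0 0.2 3.0
  endloop
 endfacet
 facet normal -0.700 -0.389 0.600
  outer loop
   vertex 2.8 2.6 3.4
   vertex 1.8 4.4 3.4
   vertex 1.4 0.8 0.6
  endloop
 endfacet
 facet normal -0.571 -0.405 0.714
  outer loop
   vertex 2.8 2.6 3.4
   vertex 4.0 0.2 3.0
   vertex 3.2 3.8 4.4
  endloop
 endfacet
 facet normal -0.639 -0.355 0.682
  outer loop
   vertex 2.8 2.6 3.4
   vertex 3.2 3.8 4.4
   vertex 1.8 4.4 3.4
  endloop
 endfacet
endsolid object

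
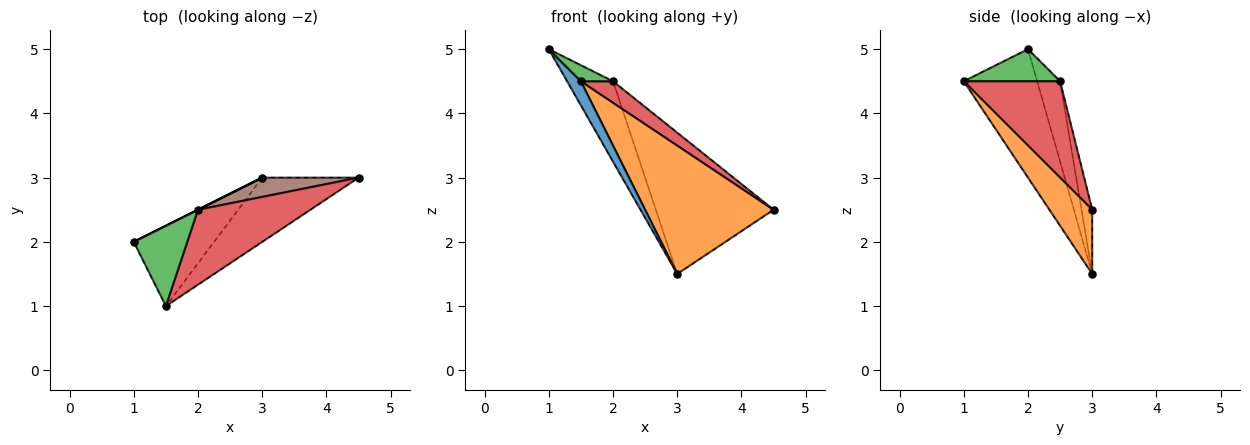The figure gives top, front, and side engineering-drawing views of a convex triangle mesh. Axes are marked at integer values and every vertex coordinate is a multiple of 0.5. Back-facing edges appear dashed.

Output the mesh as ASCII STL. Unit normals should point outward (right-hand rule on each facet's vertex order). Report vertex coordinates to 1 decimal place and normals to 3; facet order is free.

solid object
 facet normal -0.837 -0.157 -0.523
  outer loop
   vertex 3.0 3.0 1.5
   vertex 1.5 1.0 4.5
   vertex 1.0 2.0 5.0
  endloop
 endfacet
 facet normal 0.286 -0.857 -0.429
  outer loop
   vertex 3.0 3.0 1.5
   vertex 4.5 3.0 2.5
   vertex 1.5 1.0 4.5
  endloop
 endfacet
 facet normal 0.507 -0.169 0.845
  outer loop
   vertex 2.0 2.5 4.5
   vertex 1.0 2.0 5.0
   vertex 1.5 1.0 4.5
  endloop
 endfacet
 facet normal 0.636 -0.212 0.742
  outer loop
   vertex 2.0 2.5 4.5
   vertex 1.5 1.0 4.5
   vertex 4.5 3.0 2.5
  endloop
 endfacet
 facet normal -0.447 0.894 0.000
  outer loop
   vertex 2.0 2.5 4.5
   vertex 3.0 3.0 1.5
   vertex 1.0 2.0 5.0
  endloop
 endfacet
 facet normal -0.090 0.987 0.135
  outer loop
   vertex 2.0 2.5 4.5
   vertex 4.5 3.0 2.5
   vertex 3.0 3.0 1.5
  endloop
 endfacet
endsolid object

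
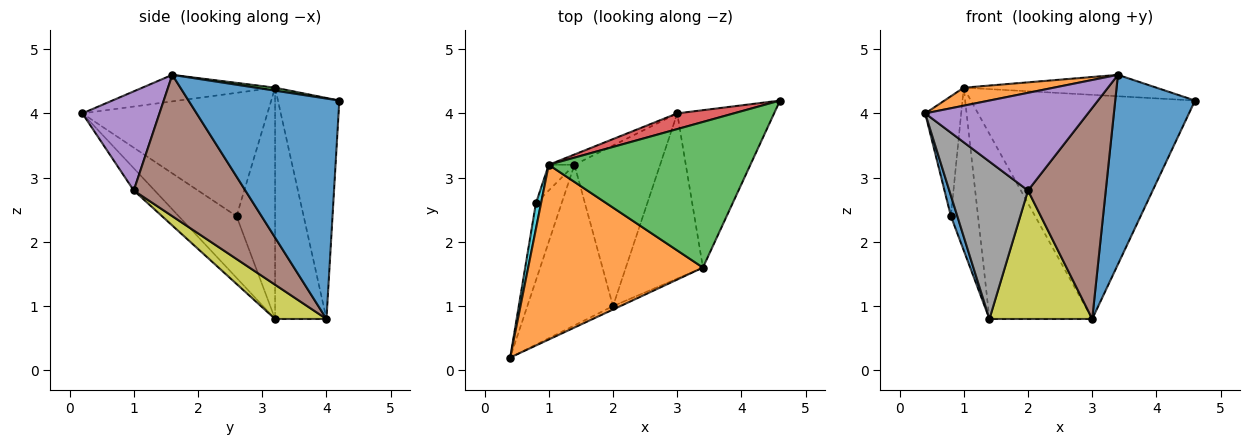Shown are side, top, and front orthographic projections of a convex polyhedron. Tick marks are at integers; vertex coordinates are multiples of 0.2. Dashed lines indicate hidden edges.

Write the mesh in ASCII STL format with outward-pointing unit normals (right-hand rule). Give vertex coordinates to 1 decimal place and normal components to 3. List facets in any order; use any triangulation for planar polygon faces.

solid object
 facet normal 0.824 -0.436 -0.362
  outer loop
   vertex 3.0 4.0 0.8
   vertex 4.6 4.2 4.2
   vertex 3.4 1.6 4.6
  endloop
 endfacet
 facet normal -0.149 -0.101 0.984
  outer loop
   vertex 1.0 3.2 4.4
   vertex 0.4 0.2 4.0
   vertex 3.4 1.6 4.6
  endloop
 endfacet
 facet normal 0.015 0.145 0.989
  outer loop
   vertex 1.0 3.2 4.4
   vertex 3.4 1.6 4.6
   vertex 4.6 4.2 4.2
  endloop
 endfacet
 facet normal -0.264 0.962 0.067
  outer loop
   vertex 1.0 3.2 4.4
   vertex 4.6 4.2 4.2
   vertex 3.0 4.0 0.8
  endloop
 endfacet
 facet normal 0.428 -0.903 -0.032
  outer loop
   vertex 2.0 1.0 2.8
   vertex 3.4 1.6 4.6
   vertex 0.4 0.2 4.0
  endloop
 endfacet
 facet normal 0.749 -0.522 -0.408
  outer loop
   vertex 2.0 1.0 2.8
   vertex 3.0 4.0 0.8
   vertex 3.4 1.6 4.6
  endloop
 endfacet
 facet normal -0.447 0.893 -0.050
  outer loop
   vertex 1.4 3.2 0.8
   vertex 1.0 3.2 4.4
   vertex 3.0 4.0 0.8
  endloop
 endfacet
 facet normal -0.183 -0.688 -0.702
  outer loop
   vertex 1.4 3.2 0.8
   vertex 2.0 1.0 2.8
   vertex 0.4 0.2 4.0
  endloop
 endfacet
 facet normal 0.298 -0.596 -0.745
  outer loop
   vertex 1.4 3.2 0.8
   vertex 3.0 4.0 0.8
   vertex 2.0 1.0 2.8
  endloop
 endfacet
 facet normal -0.981 0.191 0.041
  outer loop
   vertex 0.8 2.6 2.4
   vertex 0.4 0.2 4.0
   vertex 1.0 3.2 4.4
  endloop
 endfacet
 facet normal -0.918 -0.102 -0.383
  outer loop
   vertex 0.8 2.6 2.4
   vertex 1.4 3.2 0.8
   vertex 0.4 0.2 4.0
  endloop
 endfacet
 facet normal -0.814 0.573 -0.090
  outer loop
   vertex 0.8 2.6 2.4
   vertex 1.0 3.2 4.4
   vertex 1.4 3.2 0.8
  endloop
 endfacet
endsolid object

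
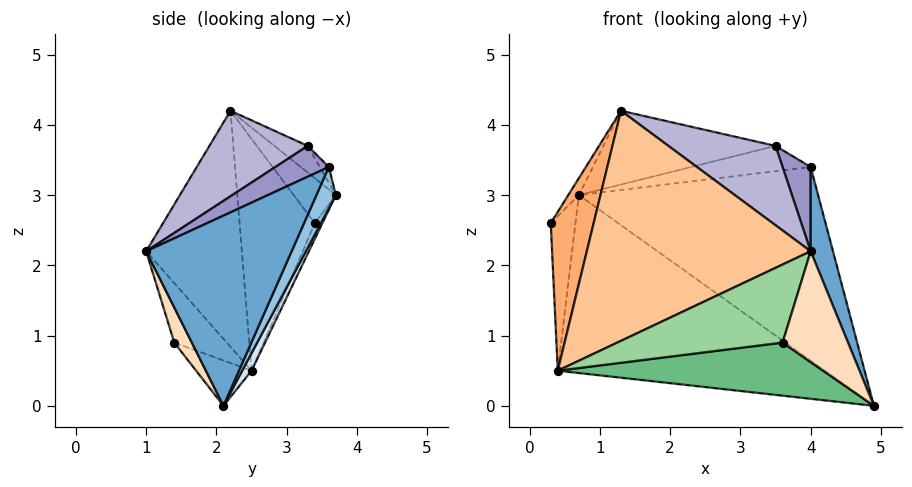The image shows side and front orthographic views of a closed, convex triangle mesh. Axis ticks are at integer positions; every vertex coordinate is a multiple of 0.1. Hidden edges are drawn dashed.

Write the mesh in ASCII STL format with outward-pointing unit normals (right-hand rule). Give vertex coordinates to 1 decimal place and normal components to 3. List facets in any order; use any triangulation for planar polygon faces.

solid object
 facet normal 0.939 -0.144 0.312
  outer loop
   vertex 4.0 3.6 3.4
   vertex 4.0 1.0 2.2
   vertex 4.9 2.1 0.0
  endloop
 endfacet
 facet normal 0.075 0.920 -0.386
  outer loop
   vertex 4.0 3.6 3.4
   vertex 4.9 2.1 0.0
   vertex 0.7 3.7 3.0
  endloop
 endfacet
 facet normal -0.270 0.880 -0.390
  outer loop
   vertex 0.4 2.5 0.5
   vertex 0.3 3.4 2.6
   vertex 0.7 3.7 3.0
  endloop
 endfacet
 facet normal 0.032 0.900 -0.436
  outer loop
   vertex 0.4 2.5 0.5
   vertex 0.7 3.7 3.0
   vertex 4.9 2.1 0.0
  endloop
 endfacet
 facet normal -0.762 0.190 0.619
  outer loop
   vertex 1.3 2.2 4.2
   vertex 0.7 3.7 3.0
   vertex 0.3 3.4 2.6
  endloop
 endfacet
 facet normal -0.856 -0.489 0.169
  outer loop
   vertex 1.3 2.2 4.2
   vertex 0.3 3.4 2.6
   vertex 0.4 2.5 0.5
  endloop
 endfacet
 facet normal -0.393 -0.919 0.021
  outer loop
   vertex 1.3 2.2 4.2
   vertex 0.4 2.5 0.5
   vertex 4.0 1.0 2.2
  endloop
 endfacet
 facet normal 0.242 -0.904 -0.353
  outer loop
   vertex 3.6 1.4 0.9
   vertex 4.9 2.1 0.0
   vertex 4.0 1.0 2.2
  endloop
 endfacet
 facet normal -0.141 -0.673 -0.726
  outer loop
   vertex 3.6 1.4 0.9
   vertex 0.4 2.5 0.5
   vertex 4.9 2.1 0.0
  endloop
 endfacet
 facet normal -0.297 -0.935 -0.196
  outer loop
   vertex 3.6 1.4 0.9
   vertex 4.0 1.0 2.2
   vertex 0.4 2.5 0.5
  endloop
 endfacet
 facet normal -0.057 0.752 0.657
  outer loop
   vertex 3.5 3.3 3.7
   vertex 4.0 3.6 3.4
   vertex 0.7 3.7 3.0
  endloop
 endfacet
 facet normal -0.115 0.592 0.798
  outer loop
   vertex 3.5 3.3 3.7
   vertex 0.7 3.7 3.0
   vertex 1.3 2.2 4.2
  endloop
 endfacet
 facet normal 0.623 -0.328 0.710
  outer loop
   vertex 3.5 3.3 3.7
   vertex 4.0 1.0 2.2
   vertex 4.0 3.6 3.4
  endloop
 endfacet
 facet normal 0.402 -0.437 0.805
  outer loop
   vertex 3.5 3.3 3.7
   vertex 1.3 2.2 4.2
   vertex 4.0 1.0 2.2
  endloop
 endfacet
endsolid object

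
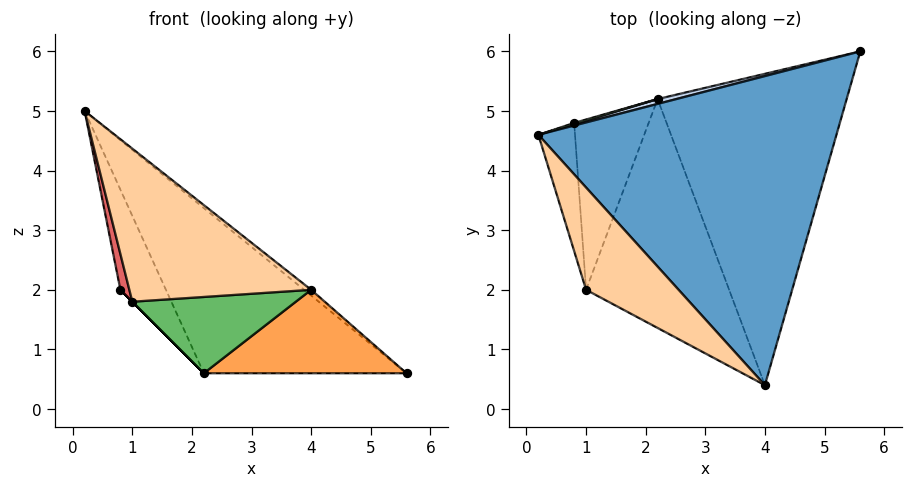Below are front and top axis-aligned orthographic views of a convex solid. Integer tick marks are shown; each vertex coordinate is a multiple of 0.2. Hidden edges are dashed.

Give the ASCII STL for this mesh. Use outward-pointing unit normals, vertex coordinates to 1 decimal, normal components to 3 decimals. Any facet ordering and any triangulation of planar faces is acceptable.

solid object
 facet normal 0.629 0.014 0.777
  outer loop
   vertex 4.0 0.4 2.0
   vertex 5.6 6.0 0.6
   vertex 0.2 4.6 5.0
  endloop
 endfacet
 facet normal -0.229 0.973 0.029
  outer loop
   vertex 2.2 5.2 0.6
   vertex 0.2 4.6 5.0
   vertex 5.6 6.0 0.6
  endloop
 endfacet
 facet normal 0.061 -0.258 -0.964
  outer loop
   vertex 2.2 5.2 0.6
   vertex 5.6 6.0 0.6
   vertex 4.0 0.4 2.0
  endloop
 endfacet
 facet normal -0.433 -0.749 0.501
  outer loop
   vertex 1.0 2.0 1.8
   vertex 4.0 0.4 2.0
   vertex 0.2 4.6 5.0
  endloop
 endfacet
 facet normal -0.105 -0.314 -0.943
  outer loop
   vertex 1.0 2.0 1.8
   vertex 2.2 5.2 0.6
   vertex 4.0 0.4 2.0
  endloop
 endfacet
 facet normal -0.264 0.964 0.011
  outer loop
   vertex 0.8 4.8 2.0
   vertex 0.2 4.6 5.0
   vertex 2.2 5.2 0.6
  endloop
 endfacet
 facet normal -0.978 -0.056 -0.199
  outer loop
   vertex 0.8 4.8 2.0
   vertex 1.0 2.0 1.8
   vertex 0.2 4.6 5.0
  endloop
 endfacet
 facet normal -0.707 0.000 -0.707
  outer loop
   vertex 0.8 4.8 2.0
   vertex 2.2 5.2 0.6
   vertex 1.0 2.0 1.8
  endloop
 endfacet
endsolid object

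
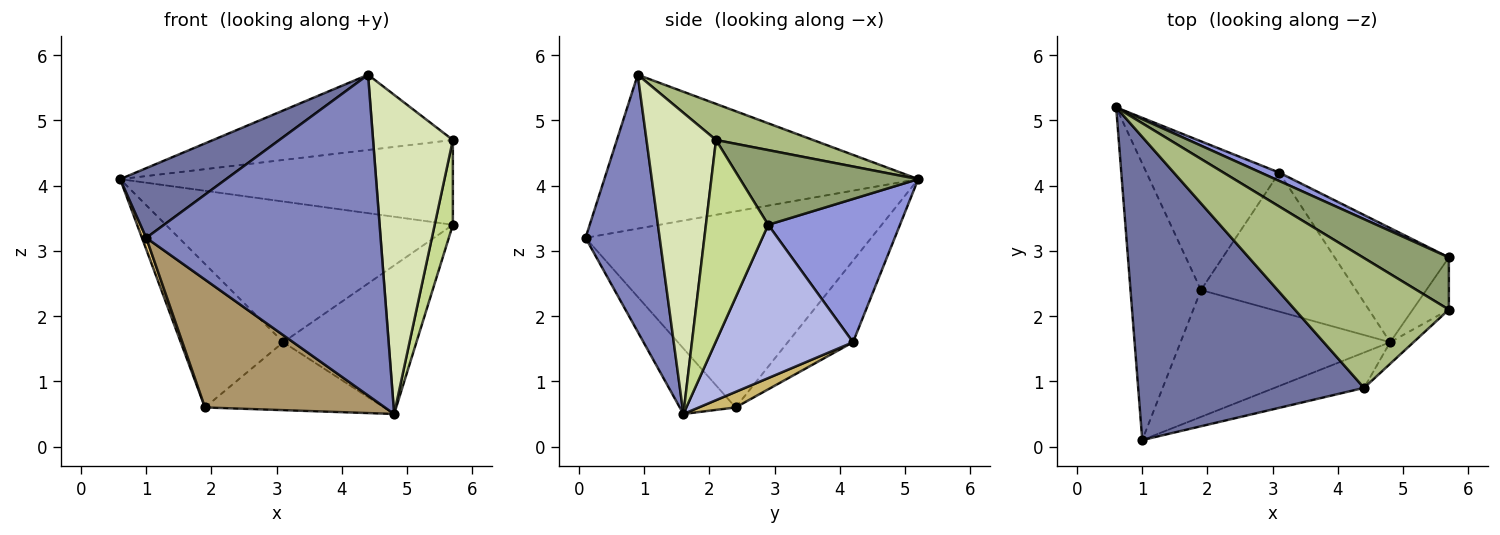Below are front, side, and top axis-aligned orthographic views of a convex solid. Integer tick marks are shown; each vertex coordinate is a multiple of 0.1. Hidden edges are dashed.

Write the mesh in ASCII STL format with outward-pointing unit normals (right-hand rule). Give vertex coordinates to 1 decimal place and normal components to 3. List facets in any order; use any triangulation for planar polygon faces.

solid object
 facet normal -0.553 -0.187 0.812
  outer loop
   vertex 4.4 0.9 5.7
   vertex 0.6 5.2 4.1
   vertex 1.0 0.1 3.2
  endloop
 endfacet
 facet normal 0.300 -0.948 -0.105
  outer loop
   vertex 4.4 0.9 5.7
   vertex 1.0 0.1 3.2
   vertex 4.8 1.6 0.5
  endloop
 endfacet
 facet normal 0.417 0.907 0.054
  outer loop
   vertex 3.1 4.2 1.6
   vertex 0.6 5.2 4.1
   vertex 5.7 2.9 3.4
  endloop
 endfacet
 facet normal 0.633 0.614 -0.472
  outer loop
   vertex 3.1 4.2 1.6
   vertex 5.7 2.9 3.4
   vertex 4.8 1.6 0.5
  endloop
 endfacet
 facet normal 0.415 0.775 0.477
  outer loop
   vertex 5.7 2.1 4.7
   vertex 5.7 2.9 3.4
   vertex 0.6 5.2 4.1
  endloop
 endfacet
 facet normal 0.199 0.491 0.848
  outer loop
   vertex 5.7 2.1 4.7
   vertex 0.6 5.2 4.1
   vertex 4.4 0.9 5.7
  endloop
 endfacet
 facet normal 0.946 -0.276 -0.170
  outer loop
   vertex 5.7 2.1 4.7
   vertex 4.8 1.6 0.5
   vertex 5.7 2.9 3.4
  endloop
 endfacet
 facet normal 0.656 -0.753 -0.051
  outer loop
   vertex 5.7 2.1 4.7
   vertex 4.4 0.9 5.7
   vertex 4.8 1.6 0.5
  endloop
 endfacet
 facet normal -0.215 -0.693 -0.688
  outer loop
   vertex 1.9 2.4 0.6
   vertex 4.8 1.6 0.5
   vertex 1.0 0.1 3.2
  endloop
 endfacet
 facet normal 0.090 0.437 -0.895
  outer loop
   vertex 1.9 2.4 0.6
   vertex 3.1 4.2 1.6
   vertex 4.8 1.6 0.5
  endloop
 endfacet
 facet normal -0.941 -0.014 -0.338
  outer loop
   vertex 1.9 2.4 0.6
   vertex 1.0 0.1 3.2
   vertex 0.6 5.2 4.1
  endloop
 endfacet
 facet normal -0.404 0.635 -0.658
  outer loop
   vertex 1.9 2.4 0.6
   vertex 0.6 5.2 4.1
   vertex 3.1 4.2 1.6
  endloop
 endfacet
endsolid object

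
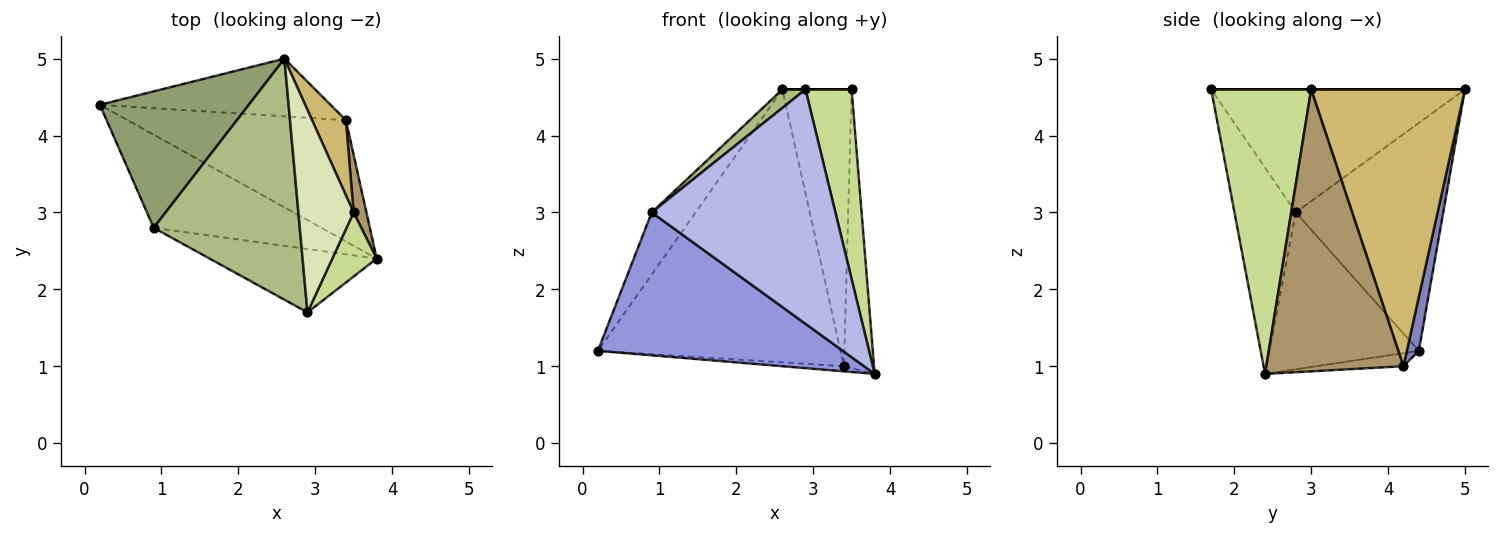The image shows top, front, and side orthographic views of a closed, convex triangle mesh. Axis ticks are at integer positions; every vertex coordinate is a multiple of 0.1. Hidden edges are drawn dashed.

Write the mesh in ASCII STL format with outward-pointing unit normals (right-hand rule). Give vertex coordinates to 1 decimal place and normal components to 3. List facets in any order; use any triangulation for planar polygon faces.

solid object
 facet normal -0.060 0.042 -0.997
  outer loop
   vertex 3.4 4.2 1.0
   vertex 3.8 2.4 0.9
   vertex 0.2 4.4 1.2
  endloop
 endfacet
 facet normal 0.048 0.977 -0.206
  outer loop
   vertex 3.4 4.2 1.0
   vertex 0.2 4.4 1.2
   vertex 2.6 5.0 4.6
  endloop
 endfacet
 facet normal -0.455 -0.746 -0.486
  outer loop
   vertex 0.9 2.8 3.0
   vertex 0.2 4.4 1.2
   vertex 3.8 2.4 0.9
  endloop
 endfacet
 facet normal -0.307 -0.919 -0.248
  outer loop
   vertex 0.9 2.8 3.0
   vertex 3.8 2.4 0.9
   vertex 2.9 1.7 4.6
  endloop
 endfacet
 facet normal -0.812 0.242 0.531
  outer loop
   vertex 0.9 2.8 3.0
   vertex 2.6 5.0 4.6
   vertex 0.2 4.4 1.2
  endloop
 endfacet
 facet normal -0.643 -0.058 0.764
  outer loop
   vertex 0.9 2.8 3.0
   vertex 2.9 1.7 4.6
   vertex 2.6 5.0 4.6
  endloop
 endfacet
 facet normal 0.899 -0.415 0.140
  outer loop
   vertex 3.5 3.0 4.6
   vertex 2.9 1.7 4.6
   vertex 3.8 2.4 0.9
  endloop
 endfacet
 facet normal 0.000 0.000 1.000
  outer loop
   vertex 3.5 3.0 4.6
   vertex 2.6 5.0 4.6
   vertex 2.9 1.7 4.6
  endloop
 endfacet
 facet normal 0.976 0.214 0.044
  outer loop
   vertex 3.5 3.0 4.6
   vertex 3.8 2.4 0.9
   vertex 3.4 4.2 1.0
  endloop
 endfacet
 facet normal 0.906 0.408 0.111
  outer loop
   vertex 3.5 3.0 4.6
   vertex 3.4 4.2 1.0
   vertex 2.6 5.0 4.6
  endloop
 endfacet
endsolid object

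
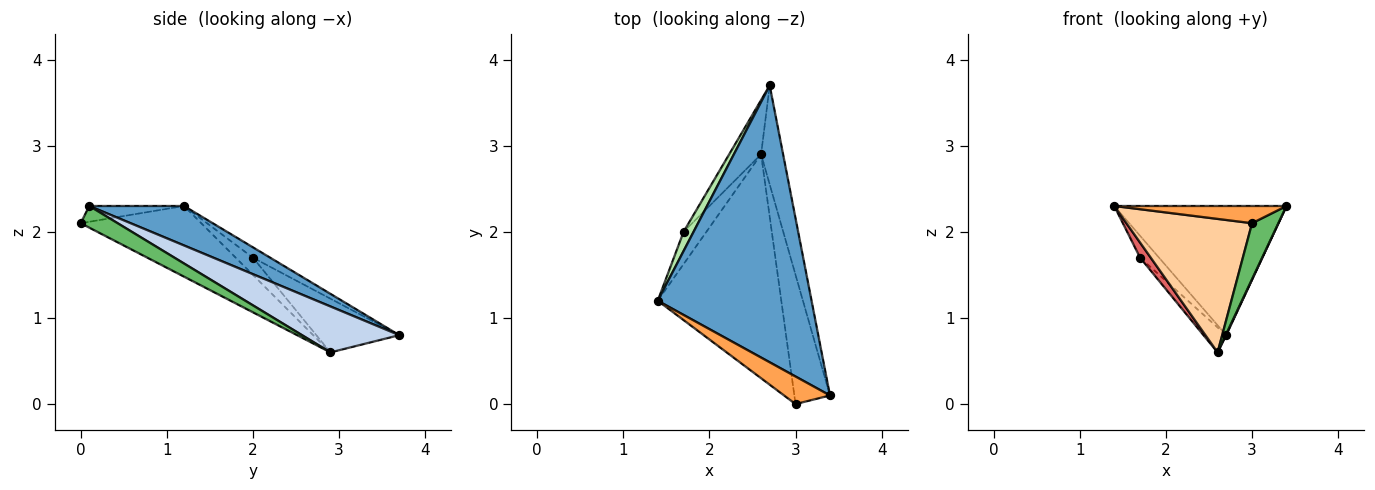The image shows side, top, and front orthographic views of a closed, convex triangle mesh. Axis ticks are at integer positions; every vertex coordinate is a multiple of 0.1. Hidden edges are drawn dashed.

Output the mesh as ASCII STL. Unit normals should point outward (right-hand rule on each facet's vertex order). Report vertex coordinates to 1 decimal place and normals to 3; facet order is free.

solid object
 facet normal 0.227 0.412 0.883
  outer loop
   vertex 2.7 3.7 0.8
   vertex 1.4 1.2 2.3
   vertex 3.4 0.1 2.3
  endloop
 endfacet
 facet normal 0.902 -0.005 -0.432
  outer loop
   vertex 2.6 2.9 0.6
   vertex 2.7 3.7 0.8
   vertex 3.4 0.1 2.3
  endloop
 endfacet
 facet normal -0.280 -0.509 0.814
  outer loop
   vertex 3.0 0.0 2.1
   vertex 3.4 0.1 2.3
   vertex 1.4 1.2 2.3
  endloop
 endfacet
 facet normal -0.441 -0.460 -0.771
  outer loop
   vertex 3.0 0.0 2.1
   vertex 1.4 1.2 2.3
   vertex 2.6 2.9 0.6
  endloop
 endfacet
 facet normal 0.487 -0.347 -0.801
  outer loop
   vertex 3.0 0.0 2.1
   vertex 2.6 2.9 0.6
   vertex 3.4 0.1 2.3
  endloop
 endfacet
 facet normal -0.564 0.620 0.545
  outer loop
   vertex 1.7 2.0 1.7
   vertex 1.4 1.2 2.3
   vertex 2.7 3.7 0.8
  endloop
 endfacet
 facet normal -0.565 -0.349 -0.748
  outer loop
   vertex 1.7 2.0 1.7
   vertex 2.6 2.9 0.6
   vertex 1.4 1.2 2.3
  endloop
 endfacet
 facet normal -0.837 0.229 -0.497
  outer loop
   vertex 1.7 2.0 1.7
   vertex 2.7 3.7 0.8
   vertex 2.6 2.9 0.6
  endloop
 endfacet
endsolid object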